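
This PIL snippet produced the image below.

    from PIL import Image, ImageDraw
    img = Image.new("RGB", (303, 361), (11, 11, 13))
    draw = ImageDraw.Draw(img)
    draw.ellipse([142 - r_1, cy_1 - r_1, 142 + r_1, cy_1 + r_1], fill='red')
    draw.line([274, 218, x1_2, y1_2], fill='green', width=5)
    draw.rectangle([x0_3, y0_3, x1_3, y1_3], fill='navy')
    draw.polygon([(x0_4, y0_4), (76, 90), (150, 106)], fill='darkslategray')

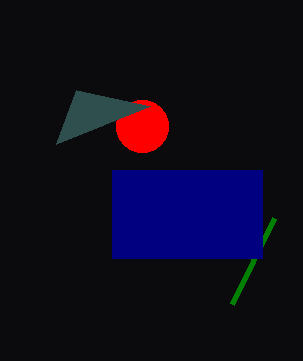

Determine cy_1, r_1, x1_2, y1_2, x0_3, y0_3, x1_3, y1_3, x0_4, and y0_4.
cy_1 = 126; r_1 = 26; x1_2 = 232; y1_2 = 304; x0_3 = 112; y0_3 = 170; x1_3 = 262; y1_3 = 258; x0_4 = 56; y0_4 = 144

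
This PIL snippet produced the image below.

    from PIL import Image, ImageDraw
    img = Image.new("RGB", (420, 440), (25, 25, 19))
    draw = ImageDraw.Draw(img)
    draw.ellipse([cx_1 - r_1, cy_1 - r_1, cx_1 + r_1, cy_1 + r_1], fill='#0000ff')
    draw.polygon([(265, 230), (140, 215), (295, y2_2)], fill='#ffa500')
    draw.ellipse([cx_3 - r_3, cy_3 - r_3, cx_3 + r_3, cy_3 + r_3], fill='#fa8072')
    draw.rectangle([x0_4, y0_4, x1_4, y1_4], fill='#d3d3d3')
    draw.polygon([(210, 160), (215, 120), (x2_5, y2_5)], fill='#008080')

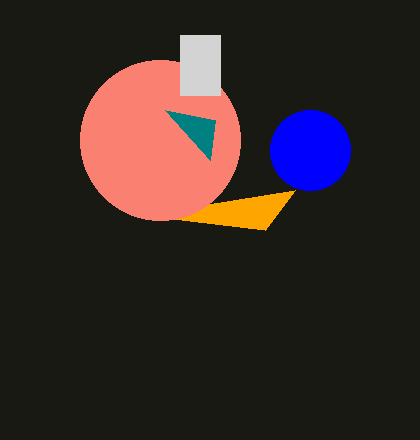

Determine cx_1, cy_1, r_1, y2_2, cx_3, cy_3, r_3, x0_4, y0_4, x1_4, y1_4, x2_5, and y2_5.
cx_1 = 310; cy_1 = 150; r_1 = 40; y2_2 = 190; cx_3 = 160; cy_3 = 140; r_3 = 80; x0_4 = 180; y0_4 = 35; x1_4 = 220; y1_4 = 95; x2_5 = 165; y2_5 = 110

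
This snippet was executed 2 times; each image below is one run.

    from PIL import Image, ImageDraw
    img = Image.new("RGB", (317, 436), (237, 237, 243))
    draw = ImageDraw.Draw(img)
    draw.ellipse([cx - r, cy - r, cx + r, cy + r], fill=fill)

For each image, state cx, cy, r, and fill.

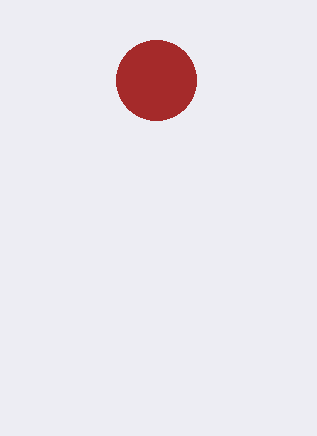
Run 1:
cx = 156; cy = 80; r = 40; fill = 'brown'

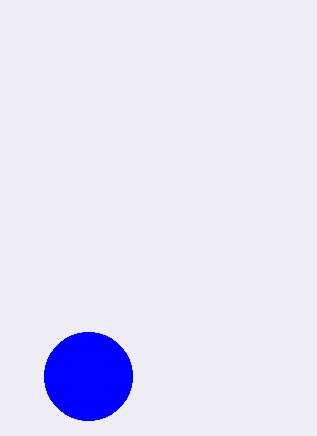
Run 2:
cx = 88, cy = 376, r = 44, fill = 'blue'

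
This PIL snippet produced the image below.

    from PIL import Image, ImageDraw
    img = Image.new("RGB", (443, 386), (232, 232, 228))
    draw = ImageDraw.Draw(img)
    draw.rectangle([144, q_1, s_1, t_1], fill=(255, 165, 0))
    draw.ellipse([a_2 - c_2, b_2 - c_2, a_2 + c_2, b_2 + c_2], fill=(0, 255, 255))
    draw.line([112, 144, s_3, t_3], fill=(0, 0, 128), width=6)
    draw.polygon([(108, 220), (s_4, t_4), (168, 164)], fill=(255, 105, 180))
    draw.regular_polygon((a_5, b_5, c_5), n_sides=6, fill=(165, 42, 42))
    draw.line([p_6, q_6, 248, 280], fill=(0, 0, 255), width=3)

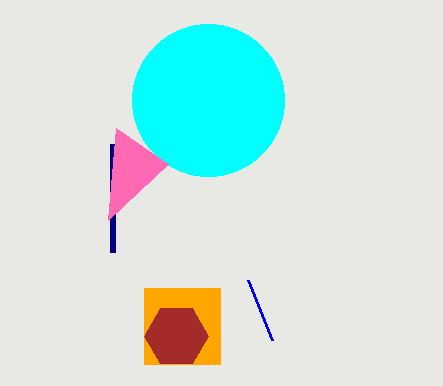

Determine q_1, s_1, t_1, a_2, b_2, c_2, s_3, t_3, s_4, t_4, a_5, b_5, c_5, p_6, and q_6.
q_1 = 288; s_1 = 220; t_1 = 364; a_2 = 208; b_2 = 100; c_2 = 76; s_3 = 112; t_3 = 252; s_4 = 116; t_4 = 128; a_5 = 176; b_5 = 336; c_5 = 32; p_6 = 272; q_6 = 340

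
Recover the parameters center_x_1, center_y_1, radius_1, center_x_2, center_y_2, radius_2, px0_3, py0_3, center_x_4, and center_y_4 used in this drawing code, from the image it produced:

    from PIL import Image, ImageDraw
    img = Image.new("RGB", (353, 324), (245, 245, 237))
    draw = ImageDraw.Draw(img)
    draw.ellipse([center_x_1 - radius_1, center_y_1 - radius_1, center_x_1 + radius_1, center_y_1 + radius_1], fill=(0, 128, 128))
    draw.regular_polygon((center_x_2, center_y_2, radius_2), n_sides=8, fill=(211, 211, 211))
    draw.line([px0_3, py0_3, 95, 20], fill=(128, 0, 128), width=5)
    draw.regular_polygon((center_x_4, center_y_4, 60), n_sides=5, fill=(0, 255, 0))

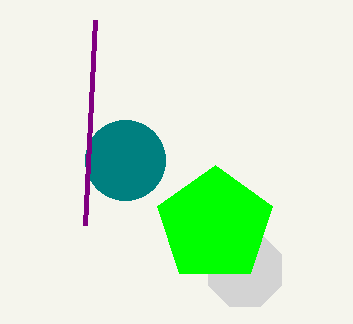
center_x_1 = 125, center_y_1 = 160, radius_1 = 40, center_x_2 = 245, center_y_2 = 270, radius_2 = 40, px0_3 = 85, py0_3 = 225, center_x_4 = 215, center_y_4 = 225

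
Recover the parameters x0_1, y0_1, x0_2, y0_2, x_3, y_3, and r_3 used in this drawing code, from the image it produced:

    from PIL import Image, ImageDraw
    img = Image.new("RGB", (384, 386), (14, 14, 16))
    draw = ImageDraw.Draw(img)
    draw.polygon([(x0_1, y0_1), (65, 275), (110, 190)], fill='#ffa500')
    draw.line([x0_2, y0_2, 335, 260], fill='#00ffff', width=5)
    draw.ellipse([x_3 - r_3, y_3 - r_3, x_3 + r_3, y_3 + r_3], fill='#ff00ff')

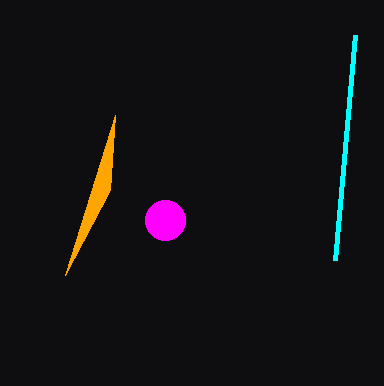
x0_1 = 115, y0_1 = 115, x0_2 = 355, y0_2 = 35, x_3 = 165, y_3 = 220, r_3 = 20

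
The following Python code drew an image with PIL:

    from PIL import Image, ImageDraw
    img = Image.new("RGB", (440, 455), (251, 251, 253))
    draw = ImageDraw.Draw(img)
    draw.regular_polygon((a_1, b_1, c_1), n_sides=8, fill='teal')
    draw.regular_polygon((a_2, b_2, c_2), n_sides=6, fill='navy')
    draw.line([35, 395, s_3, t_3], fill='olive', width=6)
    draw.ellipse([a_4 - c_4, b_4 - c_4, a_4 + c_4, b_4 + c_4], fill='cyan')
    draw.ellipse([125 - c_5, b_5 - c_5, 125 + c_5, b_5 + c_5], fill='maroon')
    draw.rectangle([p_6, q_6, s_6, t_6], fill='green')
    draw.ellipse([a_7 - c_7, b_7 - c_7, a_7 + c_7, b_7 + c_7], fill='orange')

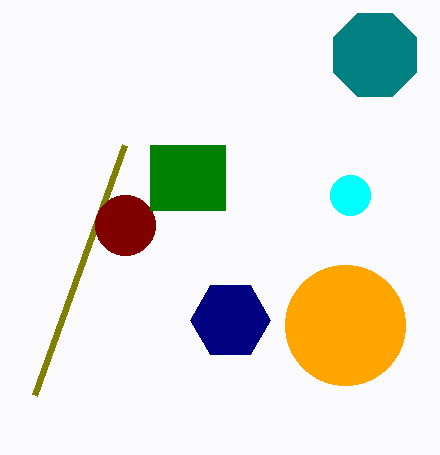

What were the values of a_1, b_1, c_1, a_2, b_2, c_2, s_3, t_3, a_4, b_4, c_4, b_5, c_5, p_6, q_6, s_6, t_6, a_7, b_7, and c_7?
a_1 = 375
b_1 = 55
c_1 = 45
a_2 = 230
b_2 = 320
c_2 = 40
s_3 = 125
t_3 = 145
a_4 = 350
b_4 = 195
c_4 = 20
b_5 = 225
c_5 = 30
p_6 = 150
q_6 = 145
s_6 = 225
t_6 = 210
a_7 = 345
b_7 = 325
c_7 = 60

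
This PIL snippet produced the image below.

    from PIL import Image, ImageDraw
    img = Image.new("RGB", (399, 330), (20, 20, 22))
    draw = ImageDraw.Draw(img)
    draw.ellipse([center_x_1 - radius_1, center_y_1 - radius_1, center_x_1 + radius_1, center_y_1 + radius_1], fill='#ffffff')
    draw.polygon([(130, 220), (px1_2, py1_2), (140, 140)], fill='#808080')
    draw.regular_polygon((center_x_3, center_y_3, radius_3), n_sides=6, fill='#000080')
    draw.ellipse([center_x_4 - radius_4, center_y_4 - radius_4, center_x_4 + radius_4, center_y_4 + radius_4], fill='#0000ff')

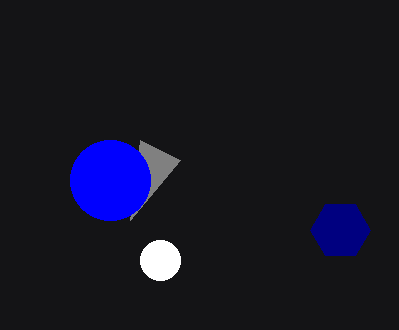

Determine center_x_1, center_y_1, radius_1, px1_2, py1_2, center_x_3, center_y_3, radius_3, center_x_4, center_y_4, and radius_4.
center_x_1 = 160, center_y_1 = 260, radius_1 = 20, px1_2 = 180, py1_2 = 160, center_x_3 = 340, center_y_3 = 230, radius_3 = 30, center_x_4 = 110, center_y_4 = 180, radius_4 = 40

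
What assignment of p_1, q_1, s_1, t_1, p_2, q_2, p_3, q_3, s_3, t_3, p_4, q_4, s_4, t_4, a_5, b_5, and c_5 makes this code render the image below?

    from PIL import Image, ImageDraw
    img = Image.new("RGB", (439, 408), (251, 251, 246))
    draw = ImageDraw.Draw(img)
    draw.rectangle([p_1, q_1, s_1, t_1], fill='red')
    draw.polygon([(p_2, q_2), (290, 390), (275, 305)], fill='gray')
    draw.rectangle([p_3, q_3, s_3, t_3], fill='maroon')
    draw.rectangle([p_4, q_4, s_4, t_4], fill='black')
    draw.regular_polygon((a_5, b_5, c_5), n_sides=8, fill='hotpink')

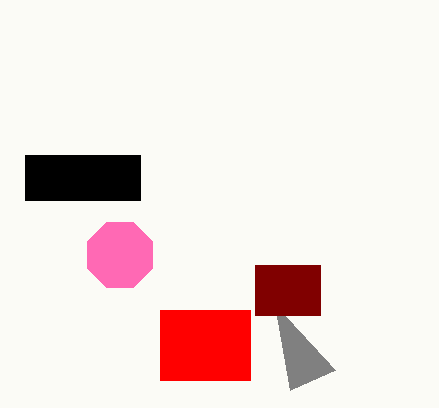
p_1 = 160
q_1 = 310
s_1 = 250
t_1 = 380
p_2 = 335
q_2 = 370
p_3 = 255
q_3 = 265
s_3 = 320
t_3 = 315
p_4 = 25
q_4 = 155
s_4 = 140
t_4 = 200
a_5 = 120
b_5 = 255
c_5 = 35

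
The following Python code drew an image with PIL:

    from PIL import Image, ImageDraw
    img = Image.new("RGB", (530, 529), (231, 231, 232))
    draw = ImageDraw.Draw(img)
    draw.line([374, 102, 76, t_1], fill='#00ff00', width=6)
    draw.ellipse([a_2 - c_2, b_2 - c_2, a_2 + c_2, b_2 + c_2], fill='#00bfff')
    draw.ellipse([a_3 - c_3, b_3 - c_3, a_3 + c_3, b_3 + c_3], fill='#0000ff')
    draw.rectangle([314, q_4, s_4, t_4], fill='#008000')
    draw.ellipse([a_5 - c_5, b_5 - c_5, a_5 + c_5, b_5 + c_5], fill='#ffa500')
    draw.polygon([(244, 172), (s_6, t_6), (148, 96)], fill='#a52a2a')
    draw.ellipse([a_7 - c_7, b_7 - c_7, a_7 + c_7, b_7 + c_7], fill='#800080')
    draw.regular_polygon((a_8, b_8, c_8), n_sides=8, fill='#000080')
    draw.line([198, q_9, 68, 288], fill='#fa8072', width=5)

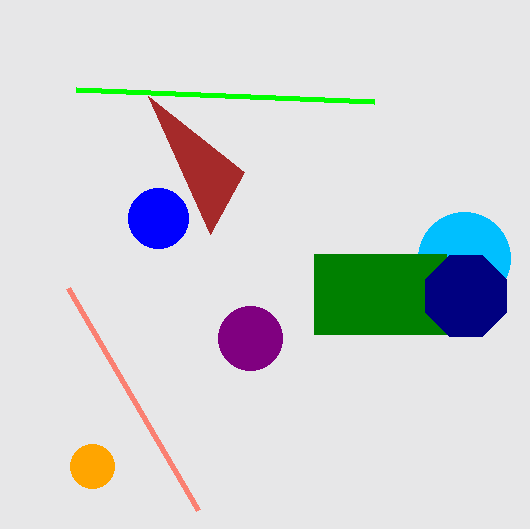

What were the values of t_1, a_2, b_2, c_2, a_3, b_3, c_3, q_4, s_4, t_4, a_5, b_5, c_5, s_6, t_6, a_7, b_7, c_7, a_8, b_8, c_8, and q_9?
t_1 = 90, a_2 = 464, b_2 = 258, c_2 = 46, a_3 = 158, b_3 = 218, c_3 = 30, q_4 = 254, s_4 = 446, t_4 = 334, a_5 = 92, b_5 = 466, c_5 = 22, s_6 = 210, t_6 = 234, a_7 = 250, b_7 = 338, c_7 = 32, a_8 = 466, b_8 = 296, c_8 = 44, q_9 = 510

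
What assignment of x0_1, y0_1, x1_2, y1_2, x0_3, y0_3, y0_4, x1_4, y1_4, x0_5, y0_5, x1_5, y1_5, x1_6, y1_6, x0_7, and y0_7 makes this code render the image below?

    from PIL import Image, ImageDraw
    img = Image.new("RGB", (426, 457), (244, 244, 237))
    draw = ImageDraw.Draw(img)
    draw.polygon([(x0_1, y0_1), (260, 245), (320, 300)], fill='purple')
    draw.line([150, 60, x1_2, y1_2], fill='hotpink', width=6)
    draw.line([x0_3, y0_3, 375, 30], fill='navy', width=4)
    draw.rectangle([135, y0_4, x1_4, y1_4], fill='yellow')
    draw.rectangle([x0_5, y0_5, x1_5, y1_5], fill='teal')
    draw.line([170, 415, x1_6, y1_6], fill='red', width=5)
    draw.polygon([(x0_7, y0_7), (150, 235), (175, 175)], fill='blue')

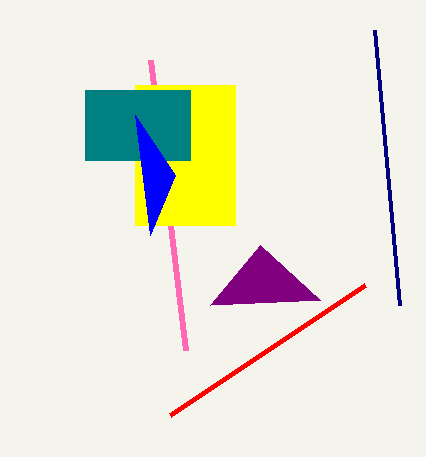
x0_1 = 210; y0_1 = 305; x1_2 = 185; y1_2 = 350; x0_3 = 400; y0_3 = 305; y0_4 = 85; x1_4 = 235; y1_4 = 225; x0_5 = 85; y0_5 = 90; x1_5 = 190; y1_5 = 160; x1_6 = 365; y1_6 = 285; x0_7 = 135; y0_7 = 115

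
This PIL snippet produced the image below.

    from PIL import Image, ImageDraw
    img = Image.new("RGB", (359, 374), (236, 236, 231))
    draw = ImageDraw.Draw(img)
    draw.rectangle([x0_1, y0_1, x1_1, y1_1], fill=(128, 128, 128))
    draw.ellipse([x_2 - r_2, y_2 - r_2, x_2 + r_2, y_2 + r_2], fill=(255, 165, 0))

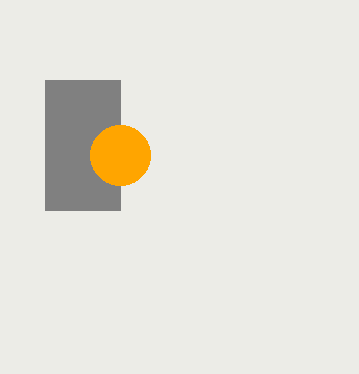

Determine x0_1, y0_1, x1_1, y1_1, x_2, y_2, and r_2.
x0_1 = 45
y0_1 = 80
x1_1 = 120
y1_1 = 210
x_2 = 120
y_2 = 155
r_2 = 30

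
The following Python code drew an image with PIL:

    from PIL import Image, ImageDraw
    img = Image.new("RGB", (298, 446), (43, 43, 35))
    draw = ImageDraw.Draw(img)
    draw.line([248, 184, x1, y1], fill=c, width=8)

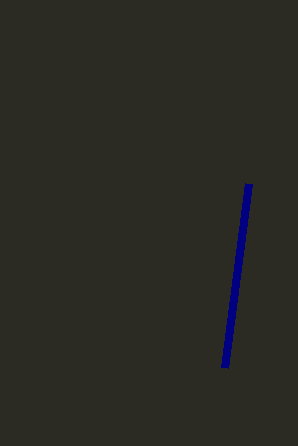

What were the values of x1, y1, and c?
x1 = 224, y1 = 368, c = 'navy'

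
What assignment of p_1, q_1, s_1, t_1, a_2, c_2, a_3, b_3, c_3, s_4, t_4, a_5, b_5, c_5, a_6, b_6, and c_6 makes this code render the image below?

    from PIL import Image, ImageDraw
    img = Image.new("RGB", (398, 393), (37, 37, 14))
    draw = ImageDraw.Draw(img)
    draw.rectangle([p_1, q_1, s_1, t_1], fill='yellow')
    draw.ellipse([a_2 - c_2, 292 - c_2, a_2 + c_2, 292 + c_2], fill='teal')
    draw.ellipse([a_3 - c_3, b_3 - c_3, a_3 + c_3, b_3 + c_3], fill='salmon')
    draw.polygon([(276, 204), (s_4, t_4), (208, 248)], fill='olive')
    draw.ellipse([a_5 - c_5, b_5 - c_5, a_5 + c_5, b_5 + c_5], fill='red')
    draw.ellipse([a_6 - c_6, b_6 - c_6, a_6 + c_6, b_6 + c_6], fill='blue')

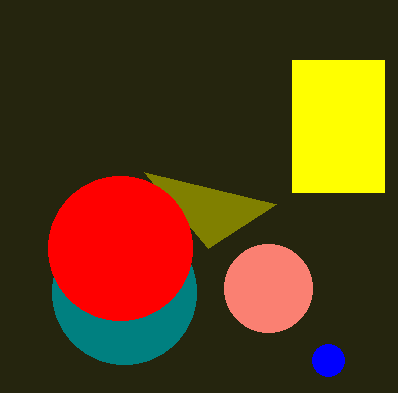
p_1 = 292; q_1 = 60; s_1 = 384; t_1 = 192; a_2 = 124; c_2 = 72; a_3 = 268; b_3 = 288; c_3 = 44; s_4 = 144; t_4 = 172; a_5 = 120; b_5 = 248; c_5 = 72; a_6 = 328; b_6 = 360; c_6 = 16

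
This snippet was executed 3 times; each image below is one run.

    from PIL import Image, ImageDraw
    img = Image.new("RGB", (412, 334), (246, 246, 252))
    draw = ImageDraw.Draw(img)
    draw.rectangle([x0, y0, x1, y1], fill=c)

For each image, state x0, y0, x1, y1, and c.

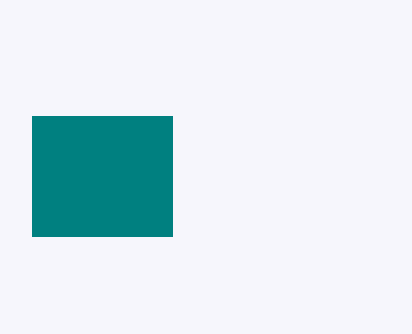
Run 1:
x0 = 32; y0 = 116; x1 = 172; y1 = 236; c = 'teal'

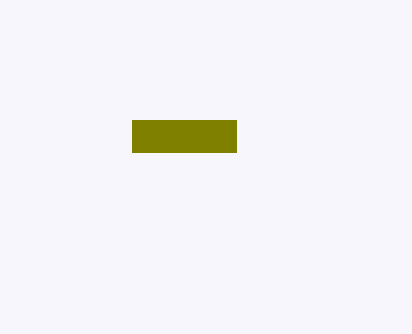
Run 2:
x0 = 132, y0 = 120, x1 = 236, y1 = 152, c = 'olive'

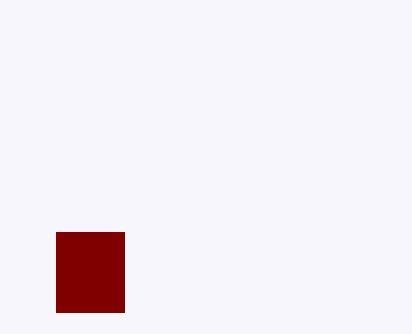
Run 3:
x0 = 56; y0 = 232; x1 = 124; y1 = 312; c = 'maroon'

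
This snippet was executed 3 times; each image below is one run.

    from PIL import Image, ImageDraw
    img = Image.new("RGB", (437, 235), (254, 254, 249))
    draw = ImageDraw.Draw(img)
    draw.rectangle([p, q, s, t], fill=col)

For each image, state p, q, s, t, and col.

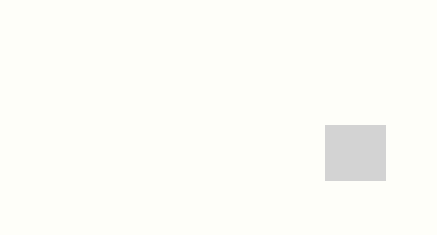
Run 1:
p = 325, q = 125, s = 385, t = 180, col = 'lightgray'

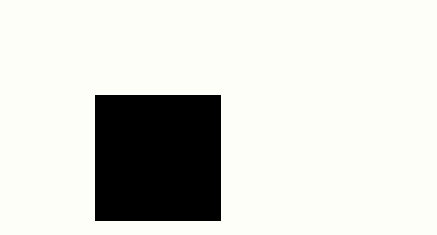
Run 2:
p = 95
q = 95
s = 220
t = 220
col = 'black'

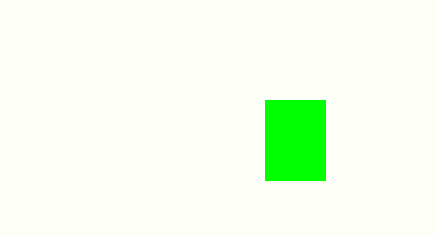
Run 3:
p = 265
q = 100
s = 325
t = 180
col = 'lime'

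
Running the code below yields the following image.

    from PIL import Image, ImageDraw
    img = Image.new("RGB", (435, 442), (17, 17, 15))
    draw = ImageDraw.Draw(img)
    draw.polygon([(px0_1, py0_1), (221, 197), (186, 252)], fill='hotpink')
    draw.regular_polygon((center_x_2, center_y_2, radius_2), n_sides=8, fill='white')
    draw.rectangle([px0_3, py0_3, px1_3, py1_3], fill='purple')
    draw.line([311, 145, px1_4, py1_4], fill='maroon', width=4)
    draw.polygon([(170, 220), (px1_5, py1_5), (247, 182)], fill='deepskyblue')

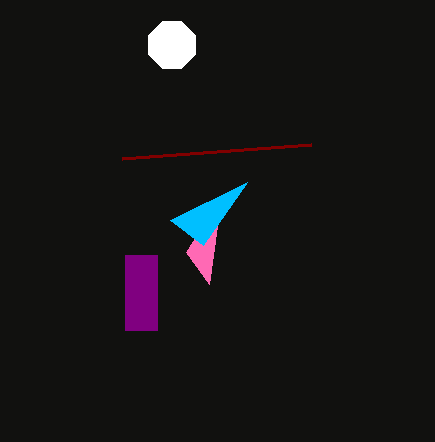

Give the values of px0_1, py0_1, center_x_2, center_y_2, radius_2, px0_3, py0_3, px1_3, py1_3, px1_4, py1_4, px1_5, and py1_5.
px0_1 = 209
py0_1 = 284
center_x_2 = 172
center_y_2 = 45
radius_2 = 25
px0_3 = 125
py0_3 = 255
px1_3 = 157
py1_3 = 330
px1_4 = 122
py1_4 = 159
px1_5 = 203
py1_5 = 245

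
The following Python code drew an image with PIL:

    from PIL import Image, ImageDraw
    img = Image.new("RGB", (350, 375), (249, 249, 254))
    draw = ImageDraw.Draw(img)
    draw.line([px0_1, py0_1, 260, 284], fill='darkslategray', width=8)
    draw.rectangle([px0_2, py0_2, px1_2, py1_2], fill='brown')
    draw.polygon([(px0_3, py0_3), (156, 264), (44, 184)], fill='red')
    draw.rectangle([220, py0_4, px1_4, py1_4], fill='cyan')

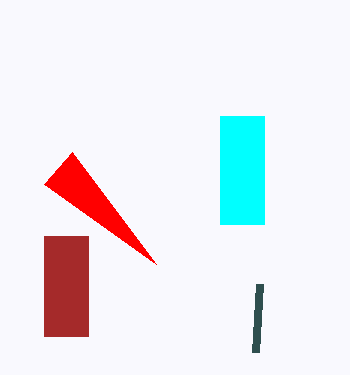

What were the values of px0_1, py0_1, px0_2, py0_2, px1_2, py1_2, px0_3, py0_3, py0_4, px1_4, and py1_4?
px0_1 = 256, py0_1 = 352, px0_2 = 44, py0_2 = 236, px1_2 = 88, py1_2 = 336, px0_3 = 72, py0_3 = 152, py0_4 = 116, px1_4 = 264, py1_4 = 224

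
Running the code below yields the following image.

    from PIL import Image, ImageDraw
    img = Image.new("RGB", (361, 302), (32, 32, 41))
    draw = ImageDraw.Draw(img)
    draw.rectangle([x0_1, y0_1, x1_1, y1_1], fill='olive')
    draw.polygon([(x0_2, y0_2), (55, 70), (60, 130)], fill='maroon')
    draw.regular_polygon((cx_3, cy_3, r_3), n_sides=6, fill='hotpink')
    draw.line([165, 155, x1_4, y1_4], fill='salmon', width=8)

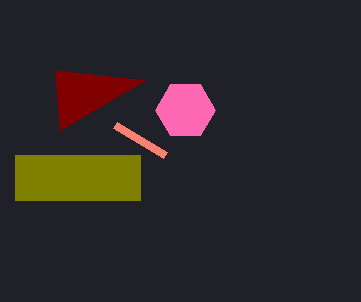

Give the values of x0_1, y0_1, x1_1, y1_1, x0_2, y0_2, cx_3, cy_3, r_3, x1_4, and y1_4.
x0_1 = 15
y0_1 = 155
x1_1 = 140
y1_1 = 200
x0_2 = 145
y0_2 = 80
cx_3 = 185
cy_3 = 110
r_3 = 30
x1_4 = 115
y1_4 = 125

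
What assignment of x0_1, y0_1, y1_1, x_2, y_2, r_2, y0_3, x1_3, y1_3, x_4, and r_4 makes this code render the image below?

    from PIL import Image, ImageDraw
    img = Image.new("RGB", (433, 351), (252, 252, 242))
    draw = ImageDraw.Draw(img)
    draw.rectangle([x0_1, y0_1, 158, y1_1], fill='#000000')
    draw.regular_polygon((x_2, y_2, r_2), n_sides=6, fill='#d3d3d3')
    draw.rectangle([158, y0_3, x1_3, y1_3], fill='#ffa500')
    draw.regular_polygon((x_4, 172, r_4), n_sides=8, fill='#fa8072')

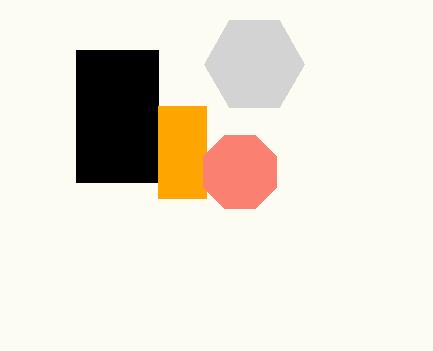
x0_1 = 76
y0_1 = 50
y1_1 = 182
x_2 = 254
y_2 = 64
r_2 = 50
y0_3 = 106
x1_3 = 206
y1_3 = 198
x_4 = 240
r_4 = 40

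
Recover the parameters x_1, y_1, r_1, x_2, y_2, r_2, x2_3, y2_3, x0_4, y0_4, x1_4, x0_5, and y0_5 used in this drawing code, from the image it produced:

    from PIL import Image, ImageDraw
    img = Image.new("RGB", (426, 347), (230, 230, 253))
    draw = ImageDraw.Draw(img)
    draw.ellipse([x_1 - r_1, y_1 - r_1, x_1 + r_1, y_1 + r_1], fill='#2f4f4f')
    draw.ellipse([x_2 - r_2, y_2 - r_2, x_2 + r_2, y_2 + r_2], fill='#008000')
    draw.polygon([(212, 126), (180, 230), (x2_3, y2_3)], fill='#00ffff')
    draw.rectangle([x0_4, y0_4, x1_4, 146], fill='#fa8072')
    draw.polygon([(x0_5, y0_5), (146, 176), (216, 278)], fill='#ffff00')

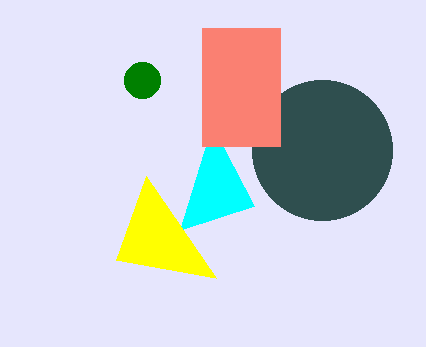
x_1 = 322
y_1 = 150
r_1 = 70
x_2 = 142
y_2 = 80
r_2 = 18
x2_3 = 254
y2_3 = 206
x0_4 = 202
y0_4 = 28
x1_4 = 280
x0_5 = 116
y0_5 = 260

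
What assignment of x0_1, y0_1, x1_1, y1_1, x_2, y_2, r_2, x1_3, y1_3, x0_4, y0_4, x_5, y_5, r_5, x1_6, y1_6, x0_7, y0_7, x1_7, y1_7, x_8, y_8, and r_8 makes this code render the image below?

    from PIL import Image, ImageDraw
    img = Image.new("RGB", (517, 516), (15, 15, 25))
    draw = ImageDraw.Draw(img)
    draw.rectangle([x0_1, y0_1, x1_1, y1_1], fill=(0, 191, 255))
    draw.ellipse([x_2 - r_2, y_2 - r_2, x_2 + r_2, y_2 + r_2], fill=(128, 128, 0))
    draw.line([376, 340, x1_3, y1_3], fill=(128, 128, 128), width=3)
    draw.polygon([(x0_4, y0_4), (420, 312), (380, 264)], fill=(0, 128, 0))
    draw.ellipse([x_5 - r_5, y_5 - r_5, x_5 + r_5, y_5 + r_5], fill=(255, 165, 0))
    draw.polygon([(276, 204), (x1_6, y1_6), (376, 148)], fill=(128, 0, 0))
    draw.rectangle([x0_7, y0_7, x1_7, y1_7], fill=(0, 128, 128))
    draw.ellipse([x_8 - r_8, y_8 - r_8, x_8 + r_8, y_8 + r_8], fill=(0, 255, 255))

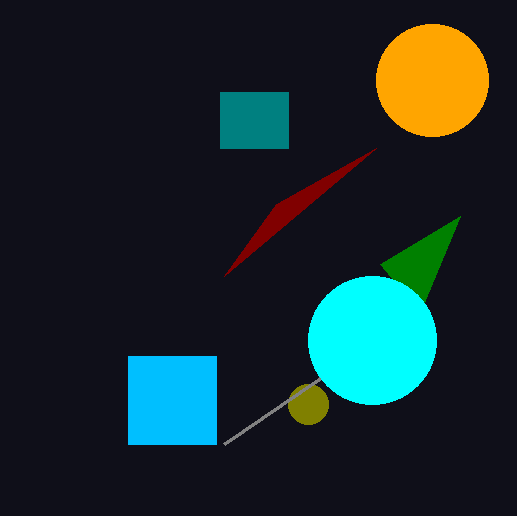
x0_1 = 128, y0_1 = 356, x1_1 = 216, y1_1 = 444, x_2 = 308, y_2 = 404, r_2 = 20, x1_3 = 224, y1_3 = 444, x0_4 = 460, y0_4 = 216, x_5 = 432, y_5 = 80, r_5 = 56, x1_6 = 224, y1_6 = 276, x0_7 = 220, y0_7 = 92, x1_7 = 288, y1_7 = 148, x_8 = 372, y_8 = 340, r_8 = 64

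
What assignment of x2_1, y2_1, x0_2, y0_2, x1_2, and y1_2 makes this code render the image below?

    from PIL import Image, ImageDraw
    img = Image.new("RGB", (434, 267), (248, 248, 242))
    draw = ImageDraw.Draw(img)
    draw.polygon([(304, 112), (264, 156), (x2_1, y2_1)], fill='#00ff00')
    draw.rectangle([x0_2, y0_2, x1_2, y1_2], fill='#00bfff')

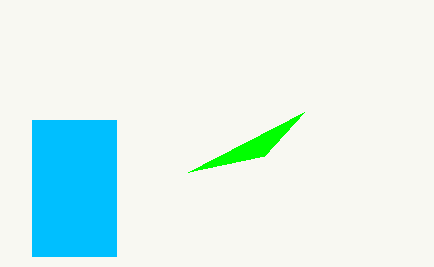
x2_1 = 188
y2_1 = 172
x0_2 = 32
y0_2 = 120
x1_2 = 116
y1_2 = 256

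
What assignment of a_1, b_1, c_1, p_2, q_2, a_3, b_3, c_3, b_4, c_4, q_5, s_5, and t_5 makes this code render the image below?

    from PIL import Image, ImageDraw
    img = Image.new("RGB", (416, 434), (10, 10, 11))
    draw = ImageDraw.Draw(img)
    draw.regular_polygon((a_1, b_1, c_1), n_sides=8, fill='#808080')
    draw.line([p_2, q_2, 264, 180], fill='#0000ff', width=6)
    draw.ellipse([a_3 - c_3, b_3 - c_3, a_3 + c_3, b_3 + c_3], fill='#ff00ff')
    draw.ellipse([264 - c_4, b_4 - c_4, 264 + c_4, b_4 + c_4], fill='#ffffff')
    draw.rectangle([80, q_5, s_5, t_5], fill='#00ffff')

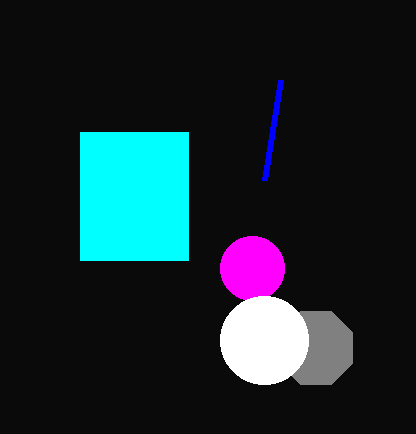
a_1 = 316, b_1 = 348, c_1 = 40, p_2 = 280, q_2 = 80, a_3 = 252, b_3 = 268, c_3 = 32, b_4 = 340, c_4 = 44, q_5 = 132, s_5 = 188, t_5 = 260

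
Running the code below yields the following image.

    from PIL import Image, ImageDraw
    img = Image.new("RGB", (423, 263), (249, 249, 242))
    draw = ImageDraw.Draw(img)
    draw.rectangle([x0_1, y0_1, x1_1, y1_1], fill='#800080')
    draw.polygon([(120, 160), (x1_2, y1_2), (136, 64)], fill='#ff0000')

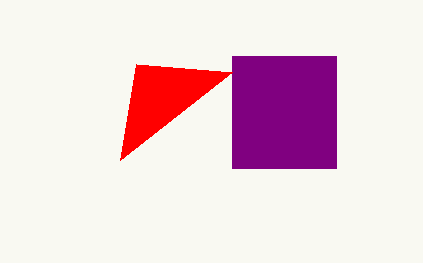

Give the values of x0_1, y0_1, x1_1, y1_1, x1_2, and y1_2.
x0_1 = 232, y0_1 = 56, x1_1 = 336, y1_1 = 168, x1_2 = 232, y1_2 = 72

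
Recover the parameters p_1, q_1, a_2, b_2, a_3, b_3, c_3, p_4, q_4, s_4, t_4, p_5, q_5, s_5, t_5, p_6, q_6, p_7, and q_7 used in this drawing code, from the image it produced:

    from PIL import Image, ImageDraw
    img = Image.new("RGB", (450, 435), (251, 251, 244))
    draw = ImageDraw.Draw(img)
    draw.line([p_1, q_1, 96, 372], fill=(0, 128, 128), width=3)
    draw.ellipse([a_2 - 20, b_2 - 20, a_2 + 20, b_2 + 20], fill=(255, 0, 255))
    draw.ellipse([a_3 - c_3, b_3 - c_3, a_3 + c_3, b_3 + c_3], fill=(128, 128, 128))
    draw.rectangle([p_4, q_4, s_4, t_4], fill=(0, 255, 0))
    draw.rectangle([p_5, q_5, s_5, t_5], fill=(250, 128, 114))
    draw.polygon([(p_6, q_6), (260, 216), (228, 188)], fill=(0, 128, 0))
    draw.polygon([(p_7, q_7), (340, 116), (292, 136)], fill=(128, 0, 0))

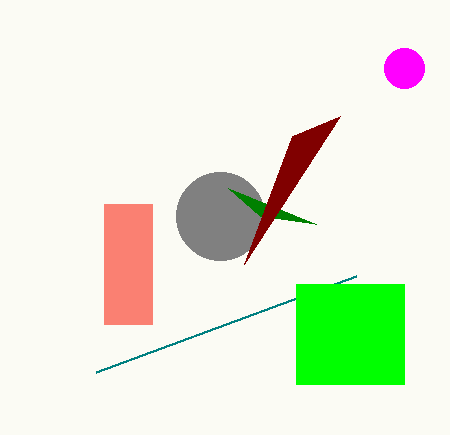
p_1 = 356
q_1 = 276
a_2 = 404
b_2 = 68
a_3 = 220
b_3 = 216
c_3 = 44
p_4 = 296
q_4 = 284
s_4 = 404
t_4 = 384
p_5 = 104
q_5 = 204
s_5 = 152
t_5 = 324
p_6 = 316
q_6 = 224
p_7 = 244
q_7 = 264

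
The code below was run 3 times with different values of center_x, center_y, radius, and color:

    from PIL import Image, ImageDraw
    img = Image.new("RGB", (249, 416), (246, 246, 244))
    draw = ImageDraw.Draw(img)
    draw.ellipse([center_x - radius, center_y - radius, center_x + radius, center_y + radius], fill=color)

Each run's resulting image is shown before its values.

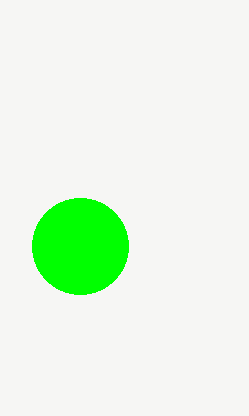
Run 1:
center_x = 80; center_y = 246; radius = 48; color = 'lime'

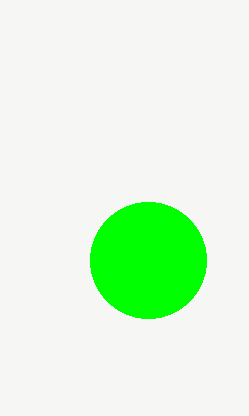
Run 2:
center_x = 148, center_y = 260, radius = 58, color = 'lime'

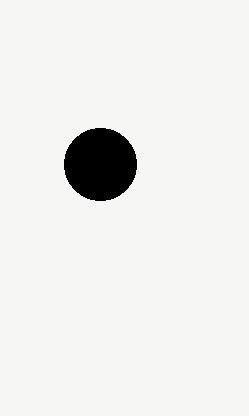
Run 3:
center_x = 100, center_y = 164, radius = 36, color = 'black'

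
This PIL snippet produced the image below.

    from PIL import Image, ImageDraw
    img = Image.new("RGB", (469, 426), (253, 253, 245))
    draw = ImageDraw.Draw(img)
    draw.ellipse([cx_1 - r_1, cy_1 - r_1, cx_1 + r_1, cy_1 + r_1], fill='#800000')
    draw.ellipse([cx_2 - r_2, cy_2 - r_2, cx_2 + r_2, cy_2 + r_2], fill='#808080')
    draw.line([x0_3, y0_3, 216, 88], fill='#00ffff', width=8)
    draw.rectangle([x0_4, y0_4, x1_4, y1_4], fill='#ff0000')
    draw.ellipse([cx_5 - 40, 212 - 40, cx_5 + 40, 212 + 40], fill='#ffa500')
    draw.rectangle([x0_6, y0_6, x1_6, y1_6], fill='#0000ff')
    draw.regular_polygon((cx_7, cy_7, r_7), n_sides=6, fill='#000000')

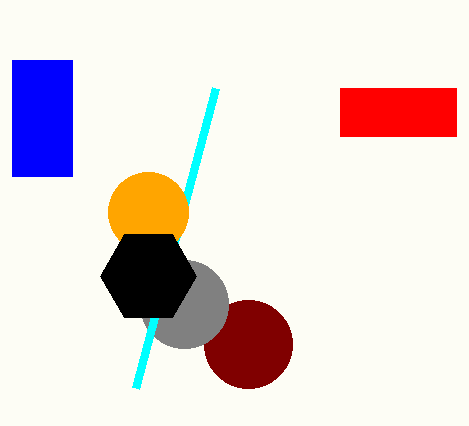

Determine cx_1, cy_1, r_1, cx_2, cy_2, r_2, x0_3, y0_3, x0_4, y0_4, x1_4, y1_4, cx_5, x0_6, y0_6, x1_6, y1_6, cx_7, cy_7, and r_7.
cx_1 = 248, cy_1 = 344, r_1 = 44, cx_2 = 184, cy_2 = 304, r_2 = 44, x0_3 = 136, y0_3 = 388, x0_4 = 340, y0_4 = 88, x1_4 = 456, y1_4 = 136, cx_5 = 148, x0_6 = 12, y0_6 = 60, x1_6 = 72, y1_6 = 176, cx_7 = 148, cy_7 = 276, r_7 = 48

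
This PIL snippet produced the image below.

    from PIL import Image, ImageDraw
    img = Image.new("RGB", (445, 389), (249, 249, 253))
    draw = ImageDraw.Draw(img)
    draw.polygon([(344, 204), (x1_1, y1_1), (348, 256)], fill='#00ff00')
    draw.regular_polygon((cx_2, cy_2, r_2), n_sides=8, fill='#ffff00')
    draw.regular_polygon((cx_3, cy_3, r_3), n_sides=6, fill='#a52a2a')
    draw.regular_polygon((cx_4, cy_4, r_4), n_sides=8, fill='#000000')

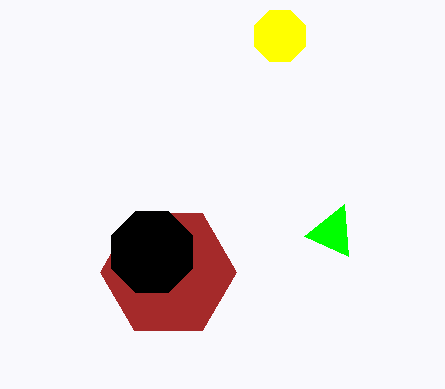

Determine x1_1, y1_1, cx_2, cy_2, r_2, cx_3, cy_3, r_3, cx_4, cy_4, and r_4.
x1_1 = 304; y1_1 = 236; cx_2 = 280; cy_2 = 36; r_2 = 28; cx_3 = 168; cy_3 = 272; r_3 = 68; cx_4 = 152; cy_4 = 252; r_4 = 44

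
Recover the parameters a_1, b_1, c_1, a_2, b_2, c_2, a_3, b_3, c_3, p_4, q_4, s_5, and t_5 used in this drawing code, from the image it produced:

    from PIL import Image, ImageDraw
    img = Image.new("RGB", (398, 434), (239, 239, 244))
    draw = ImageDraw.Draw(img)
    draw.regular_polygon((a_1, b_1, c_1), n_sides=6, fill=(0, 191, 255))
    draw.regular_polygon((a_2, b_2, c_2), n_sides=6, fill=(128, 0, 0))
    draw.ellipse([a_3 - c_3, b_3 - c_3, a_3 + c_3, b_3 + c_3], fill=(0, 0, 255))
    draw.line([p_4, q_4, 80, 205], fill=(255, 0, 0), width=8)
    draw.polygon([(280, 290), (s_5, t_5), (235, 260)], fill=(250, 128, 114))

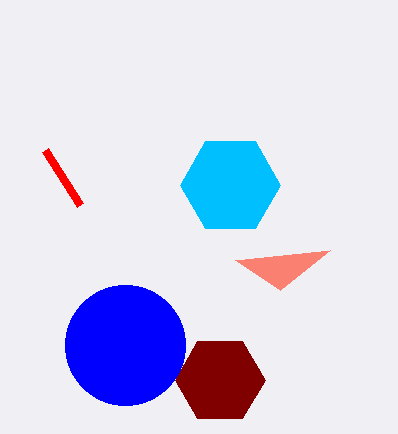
a_1 = 230
b_1 = 185
c_1 = 50
a_2 = 220
b_2 = 380
c_2 = 45
a_3 = 125
b_3 = 345
c_3 = 60
p_4 = 45
q_4 = 150
s_5 = 330
t_5 = 250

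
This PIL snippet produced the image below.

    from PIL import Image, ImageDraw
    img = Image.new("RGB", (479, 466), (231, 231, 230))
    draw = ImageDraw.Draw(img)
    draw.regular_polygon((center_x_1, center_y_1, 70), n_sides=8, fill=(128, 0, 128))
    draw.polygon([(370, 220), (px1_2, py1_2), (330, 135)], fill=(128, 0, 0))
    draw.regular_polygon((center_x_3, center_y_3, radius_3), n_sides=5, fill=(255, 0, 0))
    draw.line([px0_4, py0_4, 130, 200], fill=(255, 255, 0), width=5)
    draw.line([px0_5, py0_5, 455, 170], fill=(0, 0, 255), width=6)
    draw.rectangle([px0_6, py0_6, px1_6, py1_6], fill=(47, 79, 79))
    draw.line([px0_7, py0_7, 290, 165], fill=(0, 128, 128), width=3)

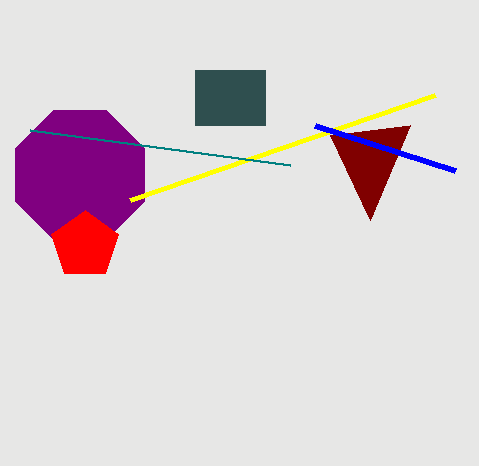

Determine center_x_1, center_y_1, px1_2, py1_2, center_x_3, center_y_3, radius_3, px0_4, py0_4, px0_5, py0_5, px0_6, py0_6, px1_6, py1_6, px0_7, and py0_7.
center_x_1 = 80
center_y_1 = 175
px1_2 = 410
py1_2 = 125
center_x_3 = 85
center_y_3 = 245
radius_3 = 35
px0_4 = 435
py0_4 = 95
px0_5 = 315
py0_5 = 125
px0_6 = 195
py0_6 = 70
px1_6 = 265
py1_6 = 125
px0_7 = 30
py0_7 = 130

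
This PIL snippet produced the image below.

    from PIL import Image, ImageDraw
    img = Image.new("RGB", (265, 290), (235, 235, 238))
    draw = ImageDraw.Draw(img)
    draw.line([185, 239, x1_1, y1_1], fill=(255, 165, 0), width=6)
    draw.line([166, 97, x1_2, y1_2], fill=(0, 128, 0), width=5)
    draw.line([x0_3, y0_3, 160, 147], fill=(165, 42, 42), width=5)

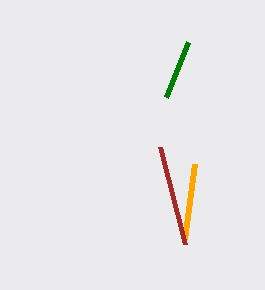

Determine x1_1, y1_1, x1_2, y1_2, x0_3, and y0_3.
x1_1 = 195
y1_1 = 164
x1_2 = 188
y1_2 = 42
x0_3 = 185
y0_3 = 244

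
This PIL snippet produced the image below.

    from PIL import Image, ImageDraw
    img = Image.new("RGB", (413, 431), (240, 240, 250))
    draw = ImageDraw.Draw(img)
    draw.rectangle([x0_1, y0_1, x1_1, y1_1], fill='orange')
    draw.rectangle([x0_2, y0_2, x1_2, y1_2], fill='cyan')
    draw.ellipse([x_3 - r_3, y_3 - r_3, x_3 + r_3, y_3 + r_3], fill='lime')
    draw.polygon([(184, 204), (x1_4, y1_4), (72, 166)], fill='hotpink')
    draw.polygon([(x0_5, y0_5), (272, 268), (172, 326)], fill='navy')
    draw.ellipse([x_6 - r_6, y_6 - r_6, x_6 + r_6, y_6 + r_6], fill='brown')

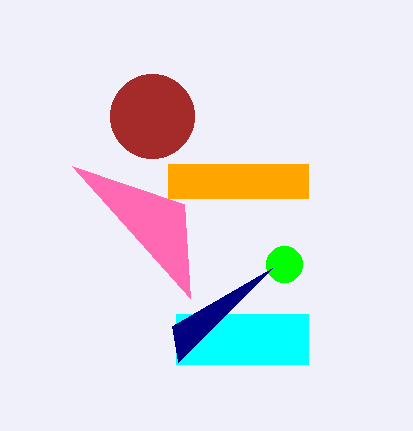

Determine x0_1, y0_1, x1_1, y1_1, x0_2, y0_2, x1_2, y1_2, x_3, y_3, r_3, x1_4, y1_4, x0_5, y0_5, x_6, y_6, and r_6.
x0_1 = 168
y0_1 = 164
x1_1 = 308
y1_1 = 198
x0_2 = 176
y0_2 = 314
x1_2 = 308
y1_2 = 364
x_3 = 284
y_3 = 264
r_3 = 18
x1_4 = 190
y1_4 = 298
x0_5 = 178
y0_5 = 362
x_6 = 152
y_6 = 116
r_6 = 42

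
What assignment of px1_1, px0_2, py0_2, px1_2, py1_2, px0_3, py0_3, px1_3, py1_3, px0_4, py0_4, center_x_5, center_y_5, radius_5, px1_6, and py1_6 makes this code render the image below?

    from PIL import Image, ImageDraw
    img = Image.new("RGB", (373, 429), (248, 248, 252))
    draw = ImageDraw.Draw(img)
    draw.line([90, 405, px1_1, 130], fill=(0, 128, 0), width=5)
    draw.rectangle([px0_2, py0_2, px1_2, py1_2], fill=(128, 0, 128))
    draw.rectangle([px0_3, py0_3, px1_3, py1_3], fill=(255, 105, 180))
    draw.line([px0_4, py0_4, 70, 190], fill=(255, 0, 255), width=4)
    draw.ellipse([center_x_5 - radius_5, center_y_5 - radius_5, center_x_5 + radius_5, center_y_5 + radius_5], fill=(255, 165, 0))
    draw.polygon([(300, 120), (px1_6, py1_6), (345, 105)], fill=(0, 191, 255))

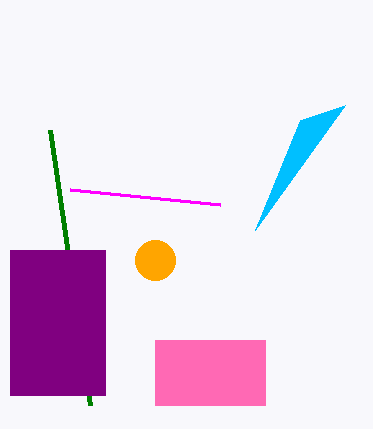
px1_1 = 50; px0_2 = 10; py0_2 = 250; px1_2 = 105; py1_2 = 395; px0_3 = 155; py0_3 = 340; px1_3 = 265; py1_3 = 405; px0_4 = 220; py0_4 = 205; center_x_5 = 155; center_y_5 = 260; radius_5 = 20; px1_6 = 255; py1_6 = 230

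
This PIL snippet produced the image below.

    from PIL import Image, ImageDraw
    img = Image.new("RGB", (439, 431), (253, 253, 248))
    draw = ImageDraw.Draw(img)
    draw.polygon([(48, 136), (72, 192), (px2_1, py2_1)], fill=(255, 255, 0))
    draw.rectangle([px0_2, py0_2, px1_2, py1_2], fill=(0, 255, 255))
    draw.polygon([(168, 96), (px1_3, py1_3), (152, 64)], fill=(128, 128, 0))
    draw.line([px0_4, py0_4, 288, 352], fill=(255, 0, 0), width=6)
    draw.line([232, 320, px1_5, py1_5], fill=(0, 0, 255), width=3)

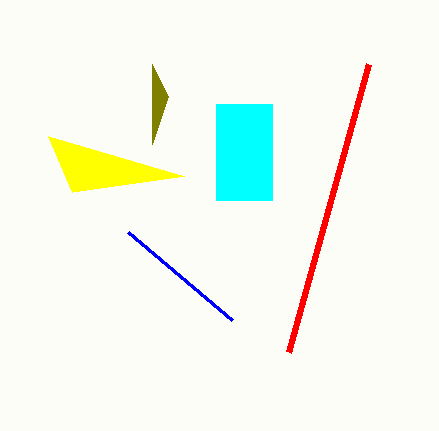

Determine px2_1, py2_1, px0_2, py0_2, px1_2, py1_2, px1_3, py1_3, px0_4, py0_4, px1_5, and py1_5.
px2_1 = 184
py2_1 = 176
px0_2 = 216
py0_2 = 104
px1_2 = 272
py1_2 = 200
px1_3 = 152
py1_3 = 144
px0_4 = 368
py0_4 = 64
px1_5 = 128
py1_5 = 232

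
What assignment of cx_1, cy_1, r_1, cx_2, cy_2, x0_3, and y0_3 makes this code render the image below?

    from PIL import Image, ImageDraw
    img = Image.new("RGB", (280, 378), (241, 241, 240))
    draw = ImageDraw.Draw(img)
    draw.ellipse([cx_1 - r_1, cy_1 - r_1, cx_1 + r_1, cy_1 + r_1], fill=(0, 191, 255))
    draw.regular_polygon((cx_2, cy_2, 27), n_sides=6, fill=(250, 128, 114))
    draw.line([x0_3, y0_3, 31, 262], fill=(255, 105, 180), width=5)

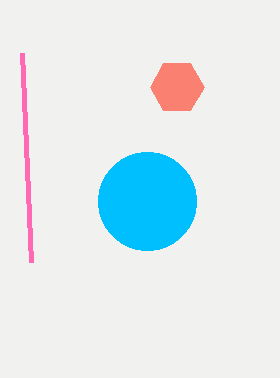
cx_1 = 147
cy_1 = 201
r_1 = 49
cx_2 = 177
cy_2 = 87
x0_3 = 22
y0_3 = 53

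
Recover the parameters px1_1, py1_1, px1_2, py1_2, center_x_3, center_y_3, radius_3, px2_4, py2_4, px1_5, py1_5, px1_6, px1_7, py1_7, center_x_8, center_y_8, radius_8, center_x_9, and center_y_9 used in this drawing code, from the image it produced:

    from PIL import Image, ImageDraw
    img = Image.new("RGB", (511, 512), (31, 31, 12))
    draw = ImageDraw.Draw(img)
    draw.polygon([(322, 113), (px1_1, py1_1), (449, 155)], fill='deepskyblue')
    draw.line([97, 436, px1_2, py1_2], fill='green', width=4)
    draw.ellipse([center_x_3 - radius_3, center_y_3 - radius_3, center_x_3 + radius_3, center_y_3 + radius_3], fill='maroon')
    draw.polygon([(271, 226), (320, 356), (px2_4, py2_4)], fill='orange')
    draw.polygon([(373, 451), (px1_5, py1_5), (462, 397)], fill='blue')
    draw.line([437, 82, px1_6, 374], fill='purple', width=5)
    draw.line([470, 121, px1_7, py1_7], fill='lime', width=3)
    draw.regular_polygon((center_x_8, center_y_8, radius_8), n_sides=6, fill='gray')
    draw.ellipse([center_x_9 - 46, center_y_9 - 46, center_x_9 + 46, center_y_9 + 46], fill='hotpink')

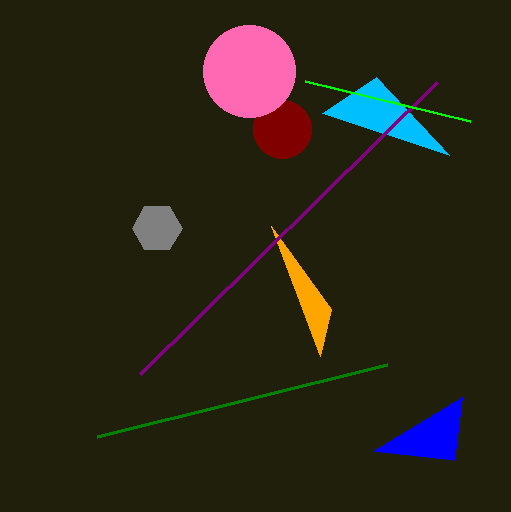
px1_1 = 376; py1_1 = 77; px1_2 = 387; py1_2 = 364; center_x_3 = 282; center_y_3 = 129; radius_3 = 29; px2_4 = 331; py2_4 = 309; px1_5 = 454; py1_5 = 460; px1_6 = 140; px1_7 = 305; py1_7 = 81; center_x_8 = 157; center_y_8 = 228; radius_8 = 25; center_x_9 = 249; center_y_9 = 71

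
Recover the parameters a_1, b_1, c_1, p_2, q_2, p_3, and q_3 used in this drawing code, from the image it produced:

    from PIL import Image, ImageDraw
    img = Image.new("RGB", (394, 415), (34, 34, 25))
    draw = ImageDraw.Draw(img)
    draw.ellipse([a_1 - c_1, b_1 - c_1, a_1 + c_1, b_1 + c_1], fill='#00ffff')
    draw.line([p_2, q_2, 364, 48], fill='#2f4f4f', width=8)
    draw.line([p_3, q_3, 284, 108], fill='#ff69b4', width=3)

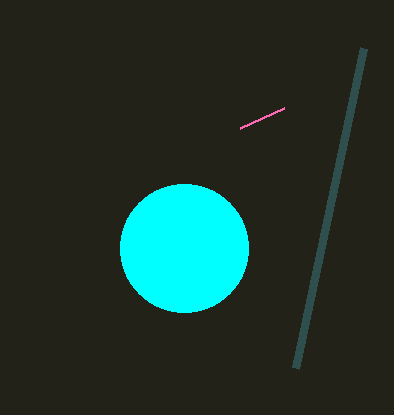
a_1 = 184, b_1 = 248, c_1 = 64, p_2 = 296, q_2 = 368, p_3 = 240, q_3 = 128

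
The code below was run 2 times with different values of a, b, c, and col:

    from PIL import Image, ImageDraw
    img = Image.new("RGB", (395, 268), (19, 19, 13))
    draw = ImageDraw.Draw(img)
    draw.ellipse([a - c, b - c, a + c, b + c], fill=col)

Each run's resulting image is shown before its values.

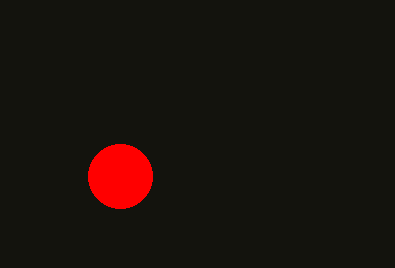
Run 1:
a = 120; b = 176; c = 32; col = 'red'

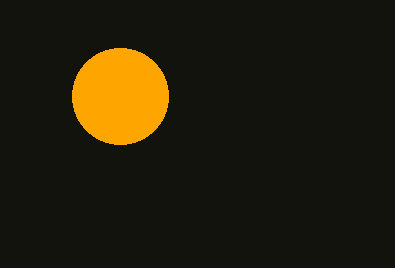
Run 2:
a = 120, b = 96, c = 48, col = 'orange'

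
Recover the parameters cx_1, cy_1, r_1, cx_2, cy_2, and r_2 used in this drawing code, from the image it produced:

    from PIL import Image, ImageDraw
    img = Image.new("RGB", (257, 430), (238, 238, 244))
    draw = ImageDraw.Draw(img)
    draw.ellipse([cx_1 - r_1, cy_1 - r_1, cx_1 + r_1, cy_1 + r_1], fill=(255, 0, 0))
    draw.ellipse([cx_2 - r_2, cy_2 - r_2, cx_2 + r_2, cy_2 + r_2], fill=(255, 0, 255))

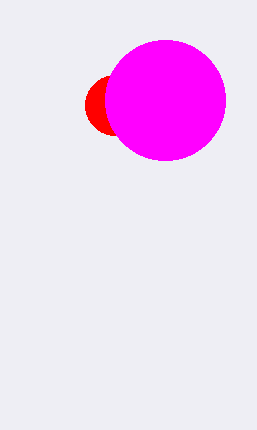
cx_1 = 115, cy_1 = 105, r_1 = 30, cx_2 = 165, cy_2 = 100, r_2 = 60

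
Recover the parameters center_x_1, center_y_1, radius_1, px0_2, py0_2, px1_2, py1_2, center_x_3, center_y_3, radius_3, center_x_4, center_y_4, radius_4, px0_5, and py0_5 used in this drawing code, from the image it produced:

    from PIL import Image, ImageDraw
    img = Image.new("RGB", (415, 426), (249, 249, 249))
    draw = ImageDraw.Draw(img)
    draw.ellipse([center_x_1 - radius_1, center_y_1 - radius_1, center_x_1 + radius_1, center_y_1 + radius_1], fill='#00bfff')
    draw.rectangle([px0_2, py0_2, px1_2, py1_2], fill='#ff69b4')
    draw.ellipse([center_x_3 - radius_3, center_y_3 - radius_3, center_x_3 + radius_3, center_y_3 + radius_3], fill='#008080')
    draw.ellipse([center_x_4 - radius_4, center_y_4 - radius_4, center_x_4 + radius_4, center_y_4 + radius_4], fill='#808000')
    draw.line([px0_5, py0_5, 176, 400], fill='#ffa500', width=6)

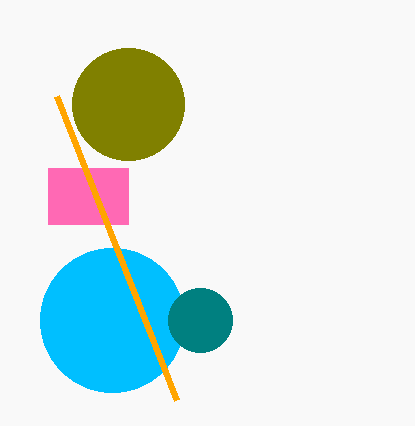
center_x_1 = 112, center_y_1 = 320, radius_1 = 72, px0_2 = 48, py0_2 = 168, px1_2 = 128, py1_2 = 224, center_x_3 = 200, center_y_3 = 320, radius_3 = 32, center_x_4 = 128, center_y_4 = 104, radius_4 = 56, px0_5 = 56, py0_5 = 96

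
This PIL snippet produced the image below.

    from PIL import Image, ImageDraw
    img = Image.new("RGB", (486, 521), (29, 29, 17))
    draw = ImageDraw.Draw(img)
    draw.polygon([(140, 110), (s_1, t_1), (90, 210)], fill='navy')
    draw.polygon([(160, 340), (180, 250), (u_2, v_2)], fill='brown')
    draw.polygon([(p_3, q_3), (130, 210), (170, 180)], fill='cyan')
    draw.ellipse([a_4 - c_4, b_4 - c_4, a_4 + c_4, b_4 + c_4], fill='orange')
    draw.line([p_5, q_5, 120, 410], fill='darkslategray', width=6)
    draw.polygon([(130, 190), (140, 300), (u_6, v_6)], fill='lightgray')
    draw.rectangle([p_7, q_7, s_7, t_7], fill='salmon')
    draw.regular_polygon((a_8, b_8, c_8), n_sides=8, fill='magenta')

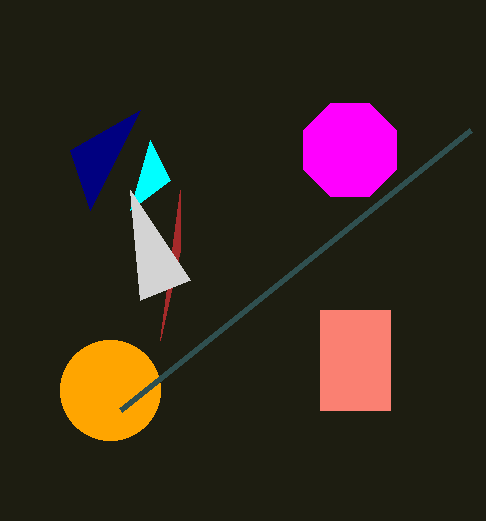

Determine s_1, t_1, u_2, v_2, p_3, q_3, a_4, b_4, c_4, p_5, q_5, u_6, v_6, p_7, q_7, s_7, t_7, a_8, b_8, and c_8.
s_1 = 70; t_1 = 150; u_2 = 180; v_2 = 190; p_3 = 150; q_3 = 140; a_4 = 110; b_4 = 390; c_4 = 50; p_5 = 470; q_5 = 130; u_6 = 190; v_6 = 280; p_7 = 320; q_7 = 310; s_7 = 390; t_7 = 410; a_8 = 350; b_8 = 150; c_8 = 50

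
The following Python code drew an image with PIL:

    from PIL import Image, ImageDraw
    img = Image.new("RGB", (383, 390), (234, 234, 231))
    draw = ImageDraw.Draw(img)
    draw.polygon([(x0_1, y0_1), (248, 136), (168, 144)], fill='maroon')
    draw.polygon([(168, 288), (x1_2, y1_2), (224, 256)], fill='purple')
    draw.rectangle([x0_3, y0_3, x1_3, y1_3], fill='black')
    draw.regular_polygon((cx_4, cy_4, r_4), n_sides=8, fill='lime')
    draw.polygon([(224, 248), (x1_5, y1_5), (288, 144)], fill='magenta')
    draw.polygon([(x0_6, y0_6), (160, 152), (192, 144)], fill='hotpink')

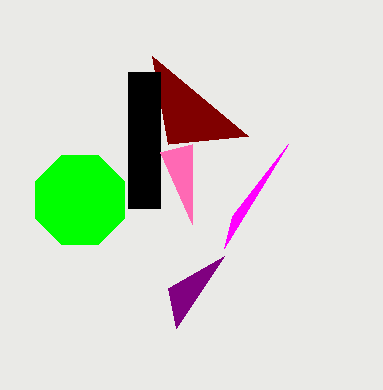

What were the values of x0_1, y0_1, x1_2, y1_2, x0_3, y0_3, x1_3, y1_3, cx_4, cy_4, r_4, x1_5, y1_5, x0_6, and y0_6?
x0_1 = 152
y0_1 = 56
x1_2 = 176
y1_2 = 328
x0_3 = 128
y0_3 = 72
x1_3 = 160
y1_3 = 208
cx_4 = 80
cy_4 = 200
r_4 = 48
x1_5 = 232
y1_5 = 216
x0_6 = 192
y0_6 = 224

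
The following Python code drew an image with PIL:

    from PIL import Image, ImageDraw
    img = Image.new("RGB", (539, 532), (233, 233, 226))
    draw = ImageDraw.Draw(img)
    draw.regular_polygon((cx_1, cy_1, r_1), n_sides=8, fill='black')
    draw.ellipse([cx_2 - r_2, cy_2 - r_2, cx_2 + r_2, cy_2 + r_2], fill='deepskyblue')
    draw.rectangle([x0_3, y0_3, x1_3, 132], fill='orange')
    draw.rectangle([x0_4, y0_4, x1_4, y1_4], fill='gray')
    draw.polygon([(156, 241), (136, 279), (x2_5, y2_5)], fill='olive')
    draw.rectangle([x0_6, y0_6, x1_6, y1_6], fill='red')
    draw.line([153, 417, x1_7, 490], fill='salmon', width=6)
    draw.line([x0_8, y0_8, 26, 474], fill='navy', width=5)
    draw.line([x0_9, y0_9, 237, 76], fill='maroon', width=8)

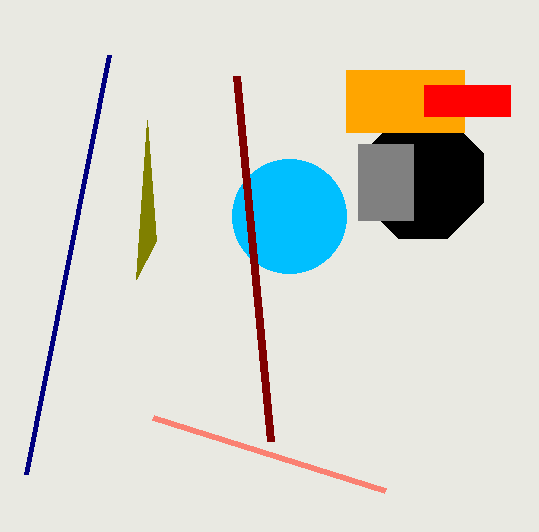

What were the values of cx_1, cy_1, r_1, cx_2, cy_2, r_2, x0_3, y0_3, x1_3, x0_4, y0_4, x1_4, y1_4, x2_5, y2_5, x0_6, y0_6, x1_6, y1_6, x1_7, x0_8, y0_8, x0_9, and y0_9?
cx_1 = 423
cy_1 = 178
r_1 = 65
cx_2 = 289
cy_2 = 216
r_2 = 57
x0_3 = 346
y0_3 = 70
x1_3 = 464
x0_4 = 358
y0_4 = 144
x1_4 = 413
y1_4 = 220
x2_5 = 147
y2_5 = 120
x0_6 = 424
y0_6 = 85
x1_6 = 510
y1_6 = 116
x1_7 = 385
x0_8 = 109
y0_8 = 55
x0_9 = 271
y0_9 = 441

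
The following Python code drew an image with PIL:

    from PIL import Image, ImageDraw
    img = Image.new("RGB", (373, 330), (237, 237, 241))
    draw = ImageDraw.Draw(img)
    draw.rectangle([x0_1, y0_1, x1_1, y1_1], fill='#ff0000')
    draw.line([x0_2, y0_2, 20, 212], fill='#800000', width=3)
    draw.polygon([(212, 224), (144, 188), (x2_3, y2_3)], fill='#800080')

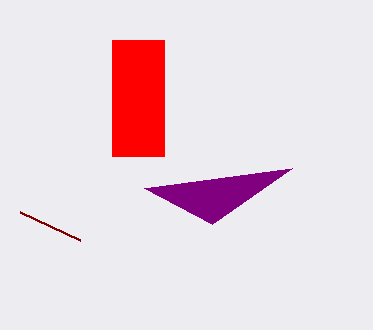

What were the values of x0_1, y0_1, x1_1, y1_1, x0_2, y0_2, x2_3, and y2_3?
x0_1 = 112, y0_1 = 40, x1_1 = 164, y1_1 = 156, x0_2 = 80, y0_2 = 240, x2_3 = 292, y2_3 = 168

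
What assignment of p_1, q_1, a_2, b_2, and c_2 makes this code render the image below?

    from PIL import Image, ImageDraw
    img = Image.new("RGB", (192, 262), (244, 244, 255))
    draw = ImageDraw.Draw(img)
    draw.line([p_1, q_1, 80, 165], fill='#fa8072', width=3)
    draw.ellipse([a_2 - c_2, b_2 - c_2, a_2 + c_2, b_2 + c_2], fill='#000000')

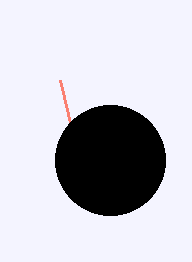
p_1 = 60; q_1 = 80; a_2 = 110; b_2 = 160; c_2 = 55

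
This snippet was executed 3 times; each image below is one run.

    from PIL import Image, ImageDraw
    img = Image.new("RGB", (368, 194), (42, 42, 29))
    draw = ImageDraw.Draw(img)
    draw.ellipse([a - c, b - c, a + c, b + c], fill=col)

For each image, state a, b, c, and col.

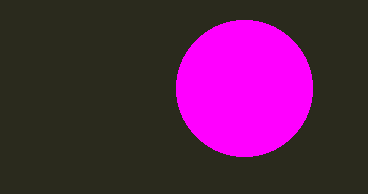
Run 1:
a = 244, b = 88, c = 68, col = 'magenta'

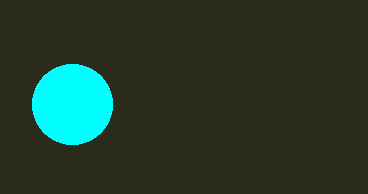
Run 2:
a = 72; b = 104; c = 40; col = 'cyan'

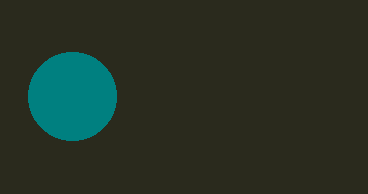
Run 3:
a = 72, b = 96, c = 44, col = 'teal'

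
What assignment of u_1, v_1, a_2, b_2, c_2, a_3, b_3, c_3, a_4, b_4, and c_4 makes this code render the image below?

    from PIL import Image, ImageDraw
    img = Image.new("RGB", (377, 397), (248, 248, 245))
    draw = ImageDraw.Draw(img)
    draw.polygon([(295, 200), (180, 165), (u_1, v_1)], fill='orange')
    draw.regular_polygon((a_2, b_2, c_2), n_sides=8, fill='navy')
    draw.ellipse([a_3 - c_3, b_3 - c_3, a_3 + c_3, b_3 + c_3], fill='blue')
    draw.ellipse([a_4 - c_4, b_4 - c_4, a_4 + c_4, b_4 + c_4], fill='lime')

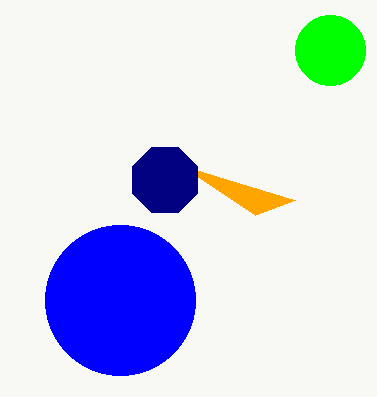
u_1 = 255
v_1 = 215
a_2 = 165
b_2 = 180
c_2 = 35
a_3 = 120
b_3 = 300
c_3 = 75
a_4 = 330
b_4 = 50
c_4 = 35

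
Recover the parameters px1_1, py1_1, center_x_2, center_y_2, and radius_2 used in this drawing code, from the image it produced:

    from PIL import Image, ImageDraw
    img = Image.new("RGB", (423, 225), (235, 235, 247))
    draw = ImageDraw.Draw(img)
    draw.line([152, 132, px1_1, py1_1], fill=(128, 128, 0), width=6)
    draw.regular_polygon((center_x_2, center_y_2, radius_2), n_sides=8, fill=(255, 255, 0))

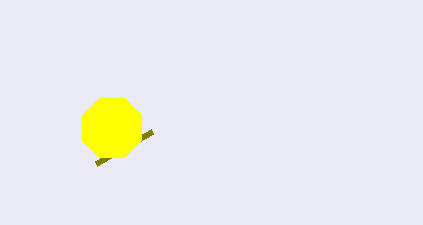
px1_1 = 96, py1_1 = 164, center_x_2 = 112, center_y_2 = 128, radius_2 = 32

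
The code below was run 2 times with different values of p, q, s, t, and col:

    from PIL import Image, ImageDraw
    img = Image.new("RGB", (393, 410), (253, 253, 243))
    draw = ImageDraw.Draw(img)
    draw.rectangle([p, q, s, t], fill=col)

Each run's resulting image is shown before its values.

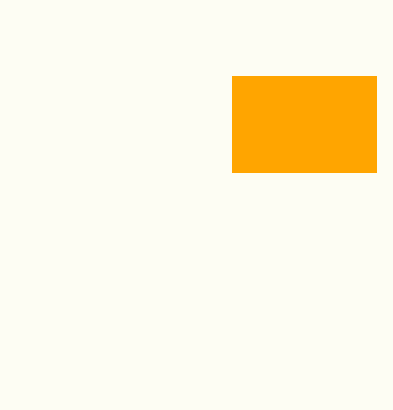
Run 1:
p = 232, q = 76, s = 376, t = 172, col = 'orange'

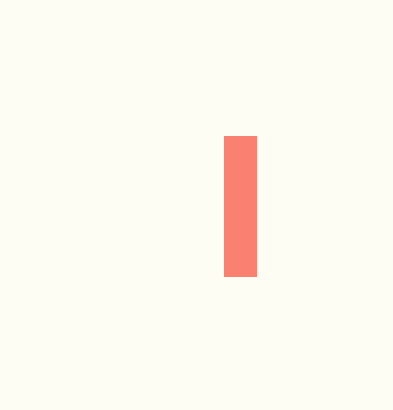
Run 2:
p = 224; q = 136; s = 256; t = 276; col = 'salmon'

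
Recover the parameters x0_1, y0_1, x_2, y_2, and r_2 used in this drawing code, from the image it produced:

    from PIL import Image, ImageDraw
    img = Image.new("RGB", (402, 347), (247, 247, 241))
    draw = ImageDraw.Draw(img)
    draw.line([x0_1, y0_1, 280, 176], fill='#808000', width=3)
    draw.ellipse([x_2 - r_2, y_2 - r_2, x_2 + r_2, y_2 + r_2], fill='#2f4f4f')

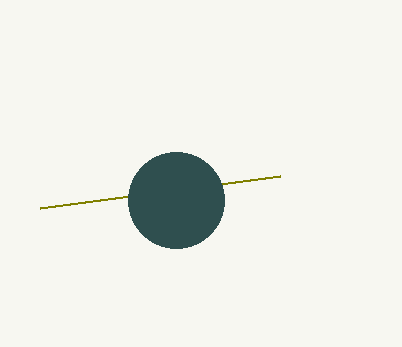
x0_1 = 40, y0_1 = 208, x_2 = 176, y_2 = 200, r_2 = 48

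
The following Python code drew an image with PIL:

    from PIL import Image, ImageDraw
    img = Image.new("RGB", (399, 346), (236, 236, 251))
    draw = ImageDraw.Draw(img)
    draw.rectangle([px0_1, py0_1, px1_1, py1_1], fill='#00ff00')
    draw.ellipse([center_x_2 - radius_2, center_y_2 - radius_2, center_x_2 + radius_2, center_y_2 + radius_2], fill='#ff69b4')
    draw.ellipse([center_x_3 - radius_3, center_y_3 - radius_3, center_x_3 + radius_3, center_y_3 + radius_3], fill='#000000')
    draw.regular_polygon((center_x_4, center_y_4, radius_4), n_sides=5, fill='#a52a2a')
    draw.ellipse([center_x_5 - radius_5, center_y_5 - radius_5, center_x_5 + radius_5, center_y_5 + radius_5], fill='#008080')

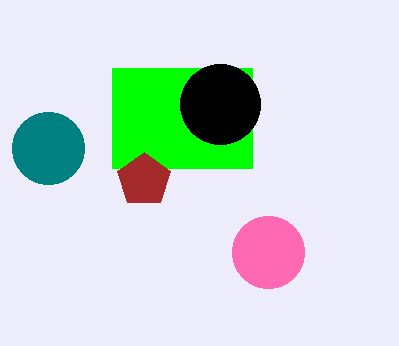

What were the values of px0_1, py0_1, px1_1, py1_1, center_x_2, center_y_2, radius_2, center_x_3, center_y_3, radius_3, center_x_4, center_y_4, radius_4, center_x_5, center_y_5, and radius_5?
px0_1 = 112; py0_1 = 68; px1_1 = 252; py1_1 = 168; center_x_2 = 268; center_y_2 = 252; radius_2 = 36; center_x_3 = 220; center_y_3 = 104; radius_3 = 40; center_x_4 = 144; center_y_4 = 180; radius_4 = 28; center_x_5 = 48; center_y_5 = 148; radius_5 = 36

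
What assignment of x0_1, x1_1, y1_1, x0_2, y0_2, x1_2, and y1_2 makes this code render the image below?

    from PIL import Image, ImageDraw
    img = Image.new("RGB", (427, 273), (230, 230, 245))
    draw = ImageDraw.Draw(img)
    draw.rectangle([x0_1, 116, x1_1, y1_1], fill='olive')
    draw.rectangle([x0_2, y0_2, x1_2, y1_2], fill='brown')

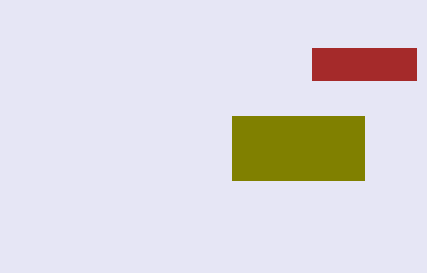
x0_1 = 232
x1_1 = 364
y1_1 = 180
x0_2 = 312
y0_2 = 48
x1_2 = 416
y1_2 = 80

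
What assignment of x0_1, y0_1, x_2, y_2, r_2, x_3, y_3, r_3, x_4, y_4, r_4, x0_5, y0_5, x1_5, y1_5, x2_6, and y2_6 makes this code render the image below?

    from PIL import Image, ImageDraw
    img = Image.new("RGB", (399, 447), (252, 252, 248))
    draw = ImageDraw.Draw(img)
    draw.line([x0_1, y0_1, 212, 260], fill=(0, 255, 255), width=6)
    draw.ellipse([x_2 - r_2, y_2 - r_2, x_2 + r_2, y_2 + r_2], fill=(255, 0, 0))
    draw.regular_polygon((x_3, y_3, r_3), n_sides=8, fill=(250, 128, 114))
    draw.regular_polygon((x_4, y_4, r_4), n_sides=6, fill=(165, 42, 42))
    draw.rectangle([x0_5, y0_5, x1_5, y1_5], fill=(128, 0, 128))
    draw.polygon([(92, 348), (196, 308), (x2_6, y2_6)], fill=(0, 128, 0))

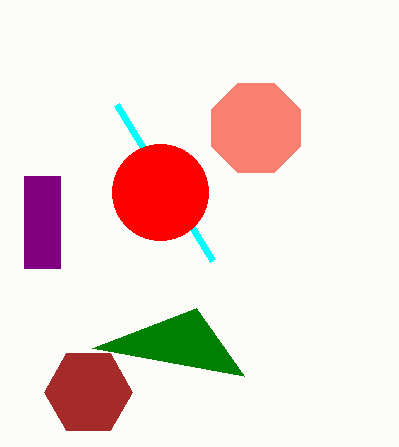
x0_1 = 116; y0_1 = 104; x_2 = 160; y_2 = 192; r_2 = 48; x_3 = 256; y_3 = 128; r_3 = 48; x_4 = 88; y_4 = 392; r_4 = 44; x0_5 = 24; y0_5 = 176; x1_5 = 60; y1_5 = 268; x2_6 = 244; y2_6 = 376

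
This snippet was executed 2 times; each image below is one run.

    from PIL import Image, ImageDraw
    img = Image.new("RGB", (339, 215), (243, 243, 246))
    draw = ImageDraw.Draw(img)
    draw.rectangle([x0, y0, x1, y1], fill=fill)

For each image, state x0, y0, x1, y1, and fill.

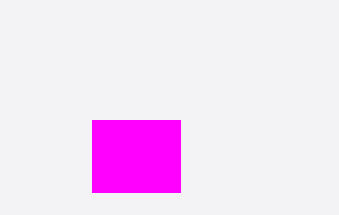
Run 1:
x0 = 92; y0 = 120; x1 = 180; y1 = 192; fill = 'magenta'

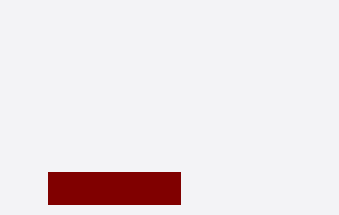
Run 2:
x0 = 48
y0 = 172
x1 = 180
y1 = 204
fill = 'maroon'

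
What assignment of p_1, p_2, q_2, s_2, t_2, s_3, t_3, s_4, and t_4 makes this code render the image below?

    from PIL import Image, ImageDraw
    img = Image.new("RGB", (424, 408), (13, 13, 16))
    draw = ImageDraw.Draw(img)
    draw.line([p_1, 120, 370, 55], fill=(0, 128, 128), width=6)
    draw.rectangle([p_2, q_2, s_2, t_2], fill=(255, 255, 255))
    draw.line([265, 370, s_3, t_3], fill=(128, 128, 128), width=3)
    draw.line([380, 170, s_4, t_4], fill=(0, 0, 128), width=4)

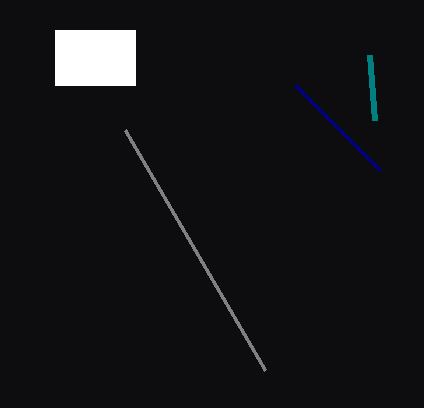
p_1 = 375
p_2 = 55
q_2 = 30
s_2 = 135
t_2 = 85
s_3 = 125
t_3 = 130
s_4 = 295
t_4 = 85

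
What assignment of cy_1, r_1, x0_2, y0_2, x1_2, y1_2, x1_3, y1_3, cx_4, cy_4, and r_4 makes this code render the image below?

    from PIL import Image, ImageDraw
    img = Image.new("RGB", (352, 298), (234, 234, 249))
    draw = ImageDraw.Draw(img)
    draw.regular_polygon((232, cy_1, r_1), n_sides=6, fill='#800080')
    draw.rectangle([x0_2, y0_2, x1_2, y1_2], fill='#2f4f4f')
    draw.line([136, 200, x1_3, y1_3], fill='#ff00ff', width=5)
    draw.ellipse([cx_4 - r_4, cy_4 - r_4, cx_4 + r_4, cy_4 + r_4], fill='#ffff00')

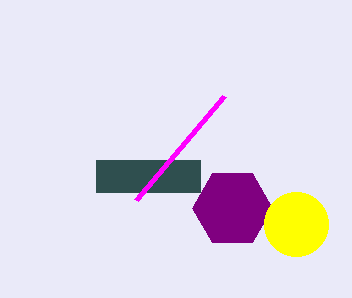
cy_1 = 208; r_1 = 40; x0_2 = 96; y0_2 = 160; x1_2 = 200; y1_2 = 192; x1_3 = 224; y1_3 = 96; cx_4 = 296; cy_4 = 224; r_4 = 32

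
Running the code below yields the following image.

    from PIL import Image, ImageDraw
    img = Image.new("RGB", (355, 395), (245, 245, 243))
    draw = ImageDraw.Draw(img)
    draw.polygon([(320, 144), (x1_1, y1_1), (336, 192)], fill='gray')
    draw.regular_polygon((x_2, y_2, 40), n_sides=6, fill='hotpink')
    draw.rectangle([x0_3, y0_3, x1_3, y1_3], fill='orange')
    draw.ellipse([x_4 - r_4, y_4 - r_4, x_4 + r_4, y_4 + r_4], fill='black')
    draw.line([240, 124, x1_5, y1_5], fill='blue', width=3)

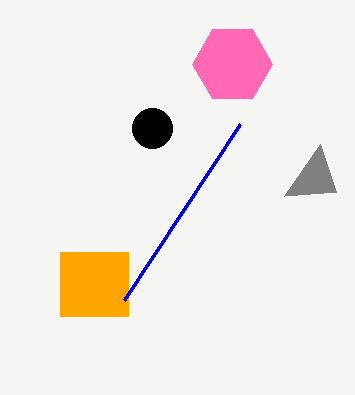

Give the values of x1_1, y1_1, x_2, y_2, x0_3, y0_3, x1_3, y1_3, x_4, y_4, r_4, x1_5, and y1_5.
x1_1 = 284
y1_1 = 196
x_2 = 232
y_2 = 64
x0_3 = 60
y0_3 = 252
x1_3 = 128
y1_3 = 316
x_4 = 152
y_4 = 128
r_4 = 20
x1_5 = 124
y1_5 = 300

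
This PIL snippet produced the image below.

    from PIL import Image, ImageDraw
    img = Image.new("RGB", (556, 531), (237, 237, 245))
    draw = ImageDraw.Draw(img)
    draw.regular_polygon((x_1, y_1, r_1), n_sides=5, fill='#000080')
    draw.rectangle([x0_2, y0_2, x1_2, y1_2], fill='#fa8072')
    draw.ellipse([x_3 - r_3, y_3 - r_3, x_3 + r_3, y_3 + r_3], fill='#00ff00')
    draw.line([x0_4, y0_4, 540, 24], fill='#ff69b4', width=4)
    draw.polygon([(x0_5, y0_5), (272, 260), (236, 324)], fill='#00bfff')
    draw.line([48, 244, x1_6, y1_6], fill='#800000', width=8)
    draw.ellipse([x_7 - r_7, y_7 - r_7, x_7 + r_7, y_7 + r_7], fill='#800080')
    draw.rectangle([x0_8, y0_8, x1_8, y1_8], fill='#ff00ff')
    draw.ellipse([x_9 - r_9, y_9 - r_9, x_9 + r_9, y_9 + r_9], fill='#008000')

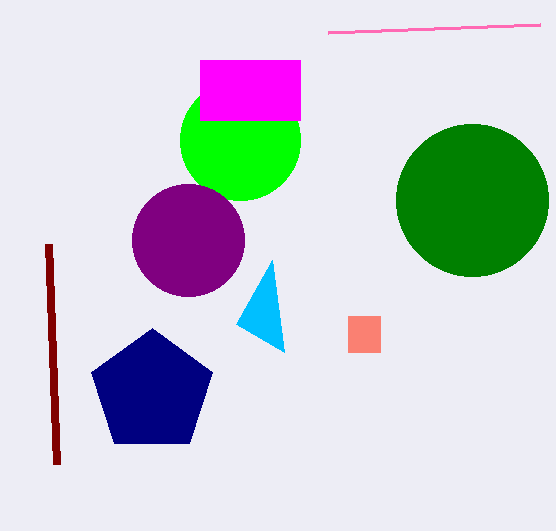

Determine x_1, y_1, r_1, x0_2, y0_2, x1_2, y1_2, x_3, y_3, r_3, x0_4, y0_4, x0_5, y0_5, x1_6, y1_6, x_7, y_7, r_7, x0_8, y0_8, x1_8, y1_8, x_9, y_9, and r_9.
x_1 = 152, y_1 = 392, r_1 = 64, x0_2 = 348, y0_2 = 316, x1_2 = 380, y1_2 = 352, x_3 = 240, y_3 = 140, r_3 = 60, x0_4 = 328, y0_4 = 32, x0_5 = 284, y0_5 = 352, x1_6 = 56, y1_6 = 464, x_7 = 188, y_7 = 240, r_7 = 56, x0_8 = 200, y0_8 = 60, x1_8 = 300, y1_8 = 120, x_9 = 472, y_9 = 200, r_9 = 76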